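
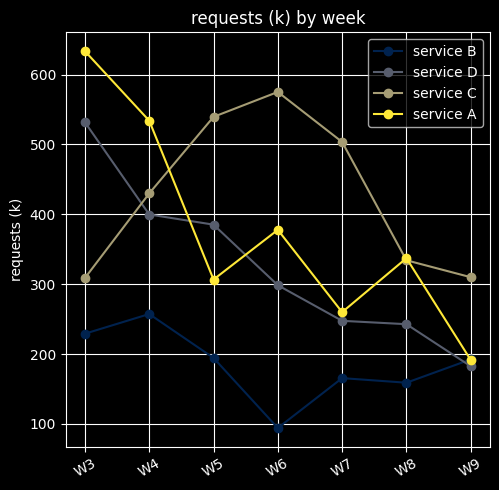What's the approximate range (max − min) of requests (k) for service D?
≈ 350

Max W3 ≈ 550, min W9 ≈ 200; range ≈ 350.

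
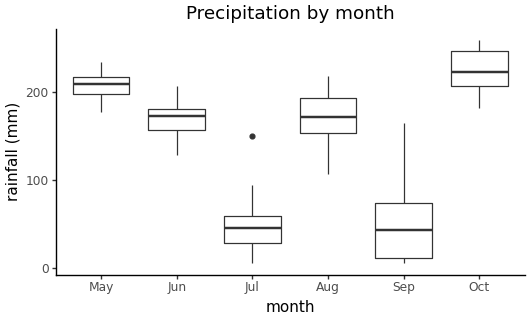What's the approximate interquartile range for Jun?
Q3 ≈ 180, Q1 ≈ 160; IQR ≈ 20.

≈ 20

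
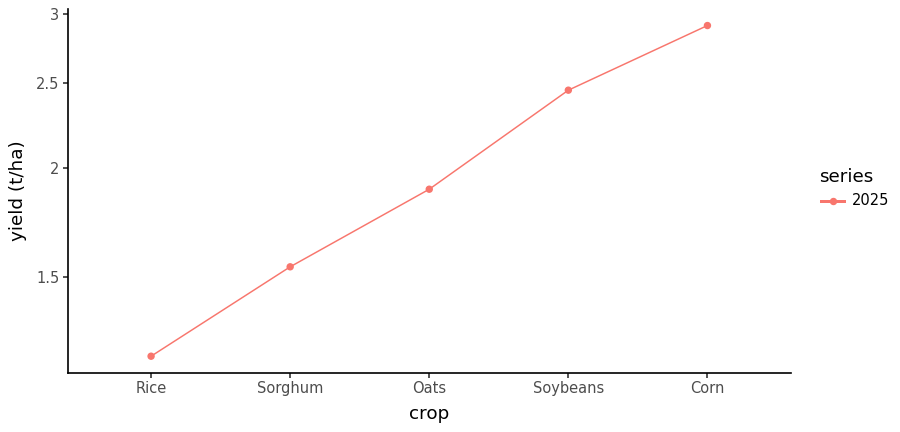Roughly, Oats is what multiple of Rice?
≈ 1.5×

Oats ≈ 1.8, Rice ≈ 1.2; 1.8/1.2 ≈ 1.5.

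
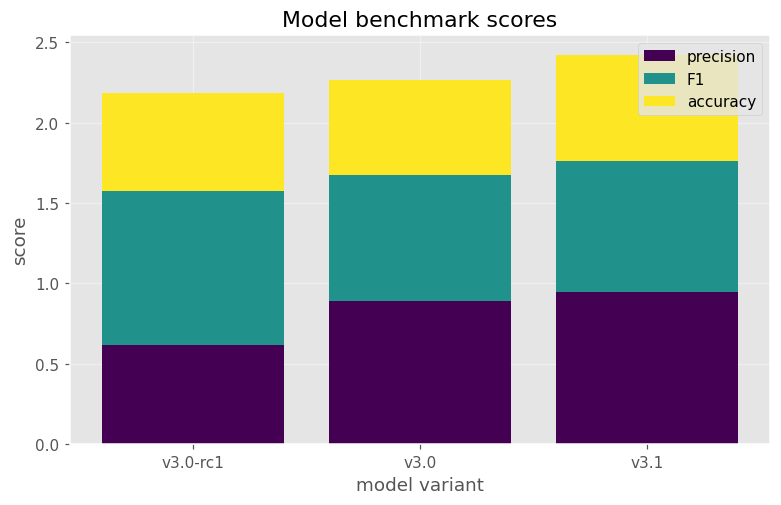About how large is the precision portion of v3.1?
precision top ≈ 1.0, bottom ≈ 0.0; segment ≈ 1.0.

≈ 1.0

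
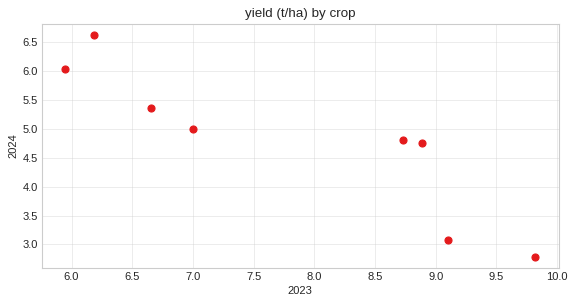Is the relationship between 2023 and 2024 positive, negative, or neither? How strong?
negative, strong

Points are negatively correlated; strong (|r| ≈ 0.9).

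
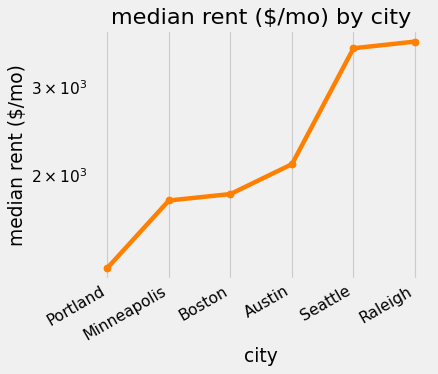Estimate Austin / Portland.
≈ 1.43×

Austin ≈ 2000, Portland ≈ 1400; 2000/1400 ≈ 1.43.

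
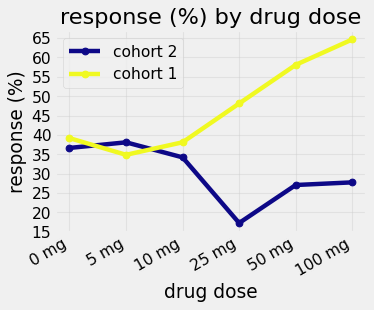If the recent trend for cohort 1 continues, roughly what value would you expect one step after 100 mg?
Last three: 50, 60, 65 → slope ≈ 7.5/step → next ≈ 72.5.

≈ 72.5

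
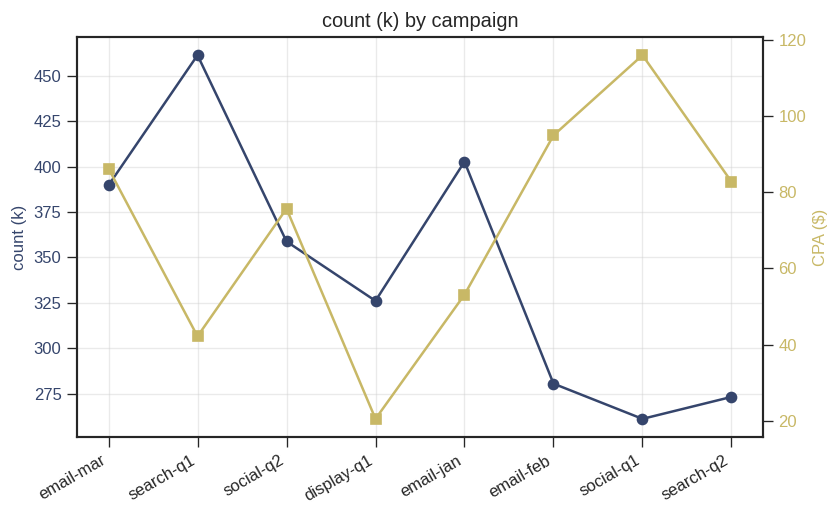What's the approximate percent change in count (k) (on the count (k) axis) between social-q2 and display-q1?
≈ -11.1%

social-q2 ≈ 360, display-q1 ≈ 320; (320 − 360) / 360 ≈ -11.1%.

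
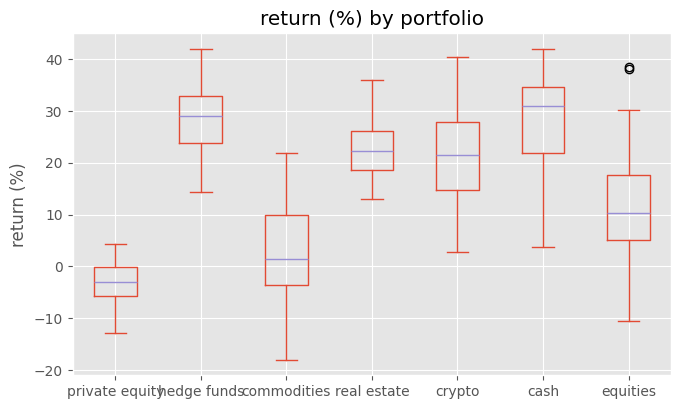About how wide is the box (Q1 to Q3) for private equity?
Q3 ≈ 0, Q1 ≈ -5; IQR ≈ 5.

≈ 5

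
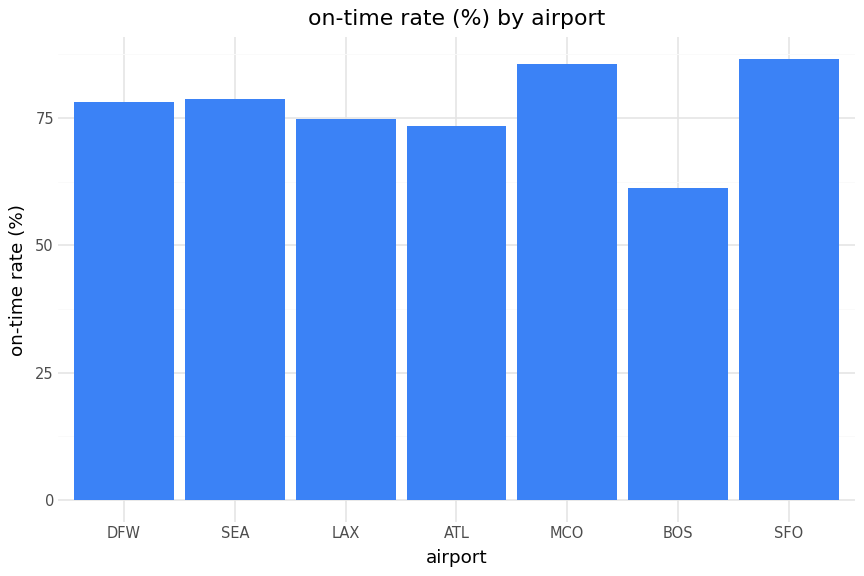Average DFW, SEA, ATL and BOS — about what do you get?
≈ 72

(80 + 80 + 70 + 60) / 4 ≈ 72.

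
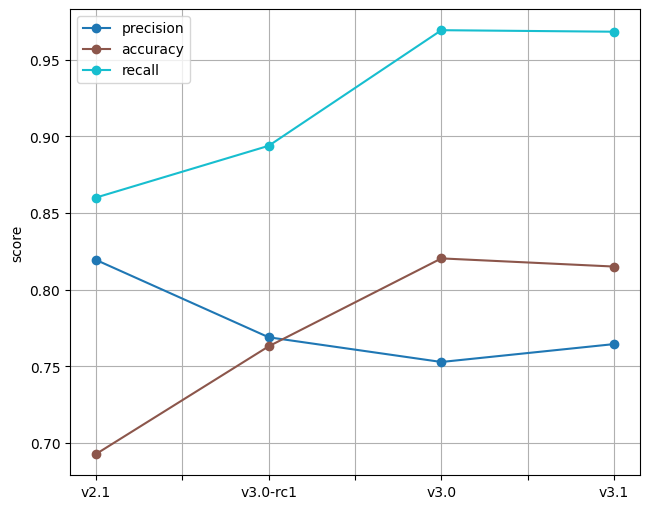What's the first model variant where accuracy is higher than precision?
v3.0

v3.0-rc1: accuracy ≈ 0.75 vs precision ≈ 0.75 (not yet); v3.0: accuracy ≈ 0.80 vs precision ≈ 0.75 (first crossover).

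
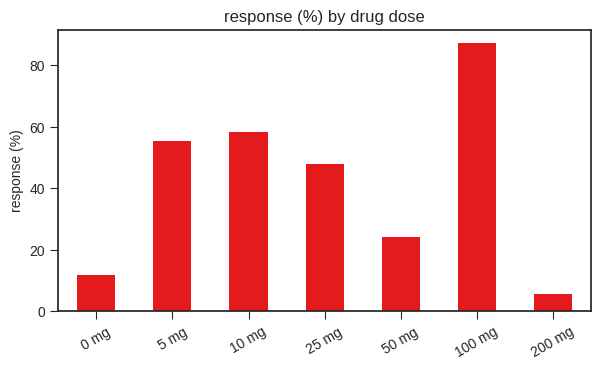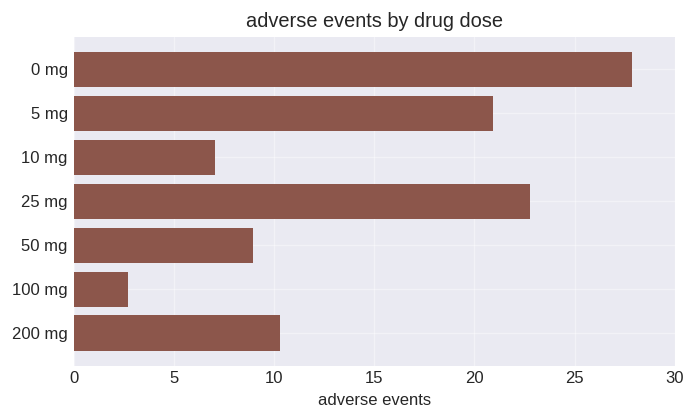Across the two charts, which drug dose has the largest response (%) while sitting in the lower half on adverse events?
100 mg

Chart 2 median adverse events ≈ 10; below-median drug doses: 10 mg, 50 mg, 100 mg. Among those, 100 mg has the highest response (%) (≈ 90).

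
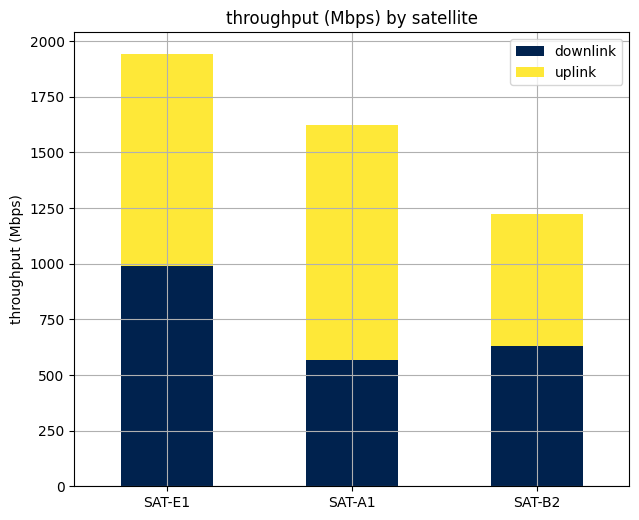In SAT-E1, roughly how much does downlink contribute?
≈ 1000

downlink top ≈ 1000, bottom ≈ 0; segment ≈ 1000.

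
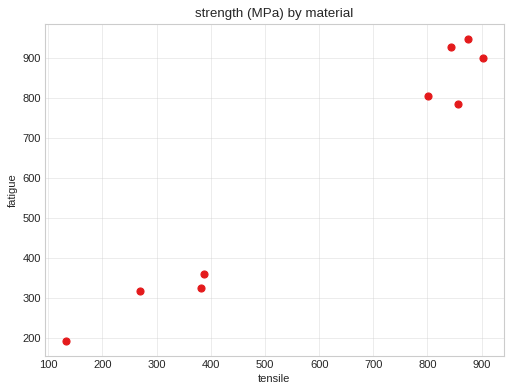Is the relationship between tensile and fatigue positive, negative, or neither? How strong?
positive, strong

Points are positively correlated; strong (|r| ≈ 1.0).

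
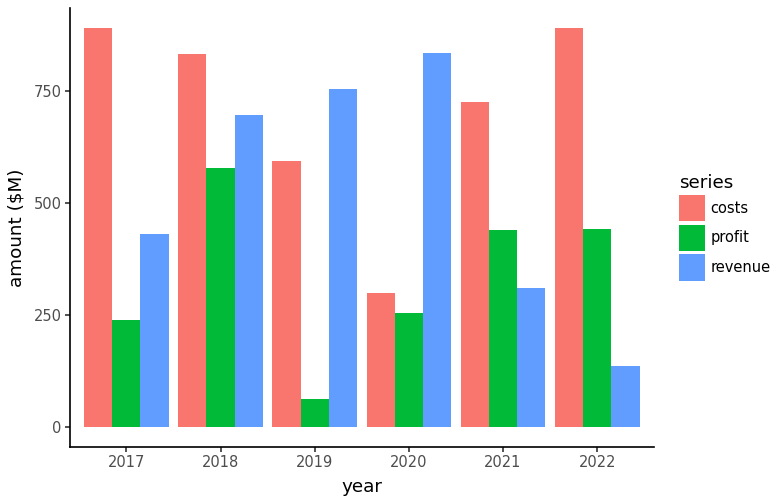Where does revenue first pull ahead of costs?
2019

2018: revenue ≈ 700 vs costs ≈ 800 (not yet); 2019: revenue ≈ 800 vs costs ≈ 600 (first crossover).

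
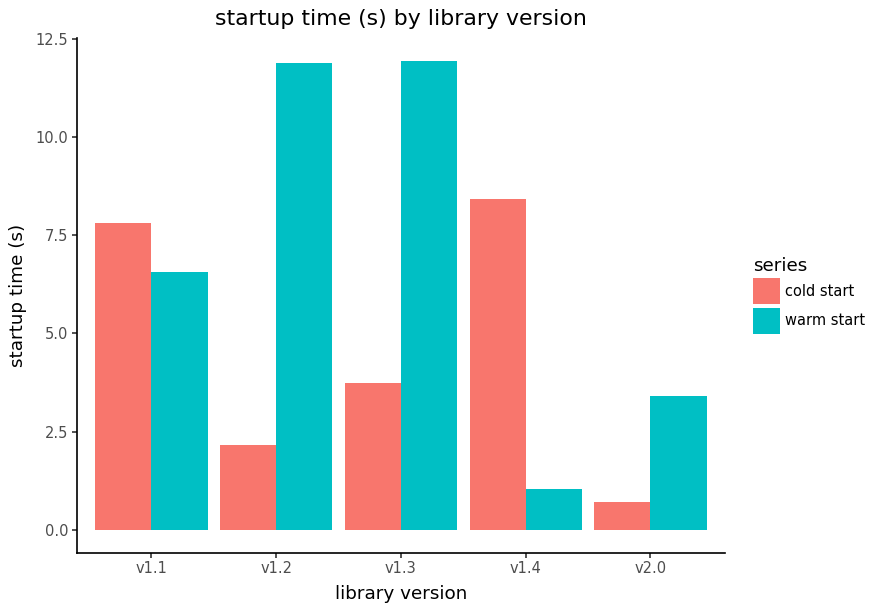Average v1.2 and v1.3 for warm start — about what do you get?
(12 + 12) / 2 ≈ 12.

≈ 12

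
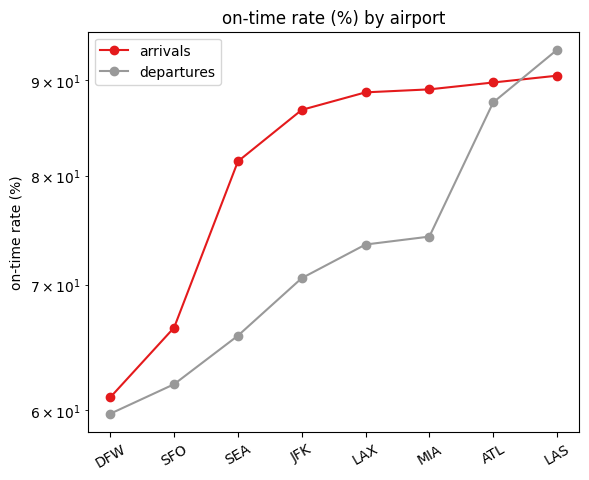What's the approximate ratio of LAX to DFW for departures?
≈ 1.25×

LAX ≈ 75, DFW ≈ 60; 75/60 ≈ 1.25.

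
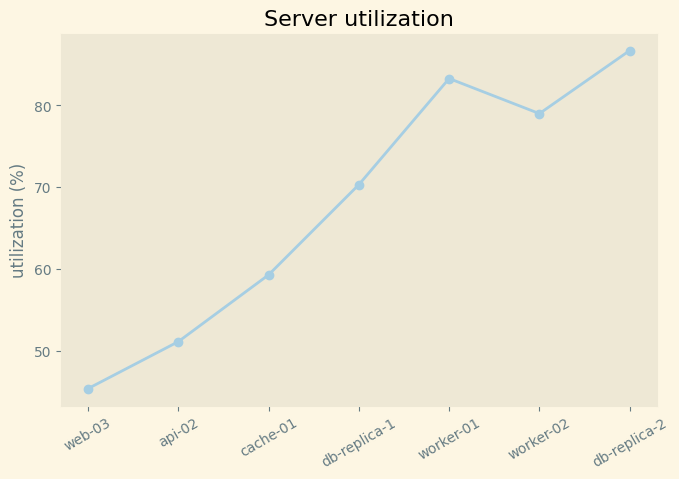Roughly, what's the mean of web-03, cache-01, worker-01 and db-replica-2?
(45 + 60 + 85 + 85) / 4 ≈ 69.

≈ 69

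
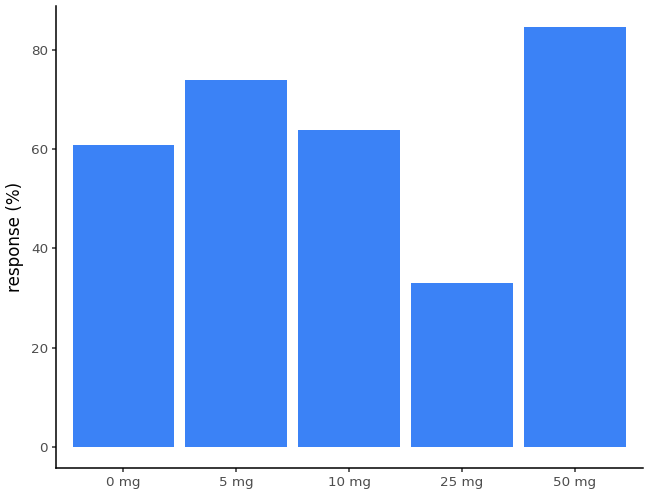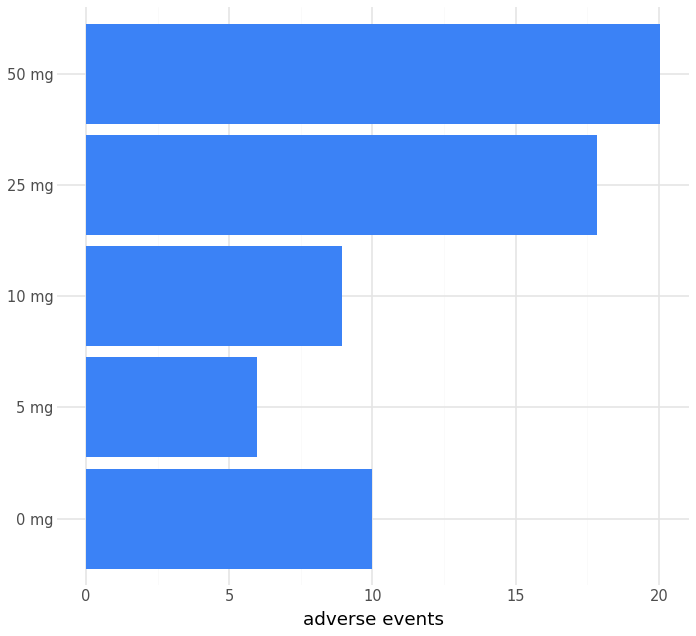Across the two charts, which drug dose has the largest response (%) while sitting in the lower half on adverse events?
Chart 2 median adverse events ≈ 10; below-median drug doses: 5 mg, 10 mg. Among those, 5 mg has the highest response (%) (≈ 70).

5 mg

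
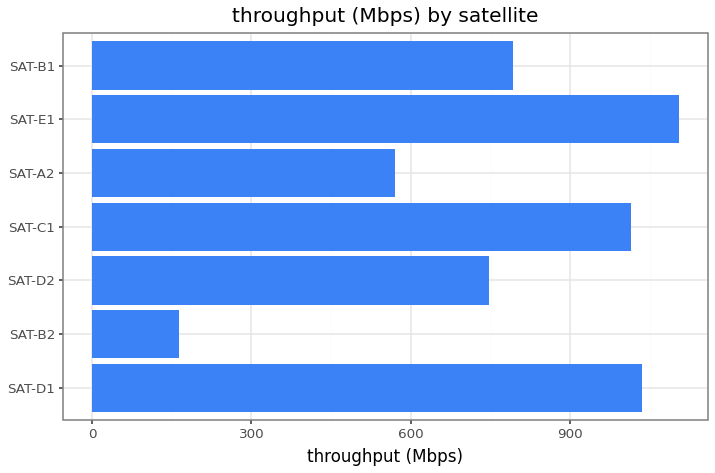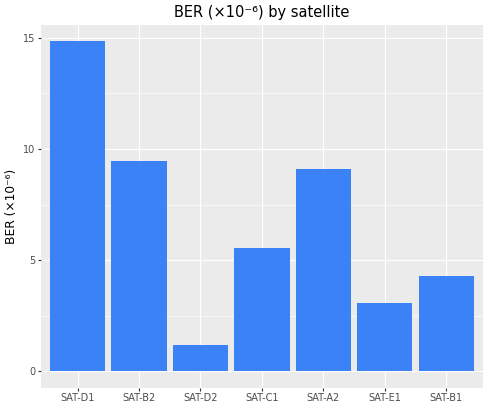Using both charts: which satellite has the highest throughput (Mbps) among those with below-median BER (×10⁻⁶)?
SAT-E1

Chart 2 median BER (×10⁻⁶) ≈ 6; below-median satellites: SAT-D2, SAT-E1, SAT-B1. Among those, SAT-E1 has the highest throughput (Mbps) (≈ 1200).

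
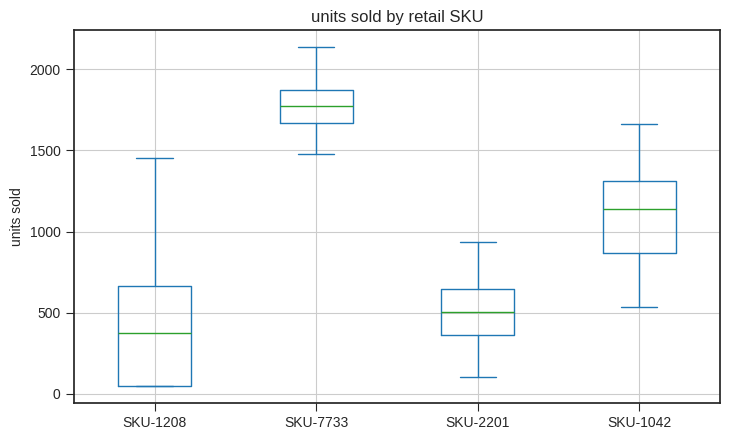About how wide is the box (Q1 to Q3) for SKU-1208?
≈ 600

Q3 ≈ 600, Q1 ≈ 0; IQR ≈ 600.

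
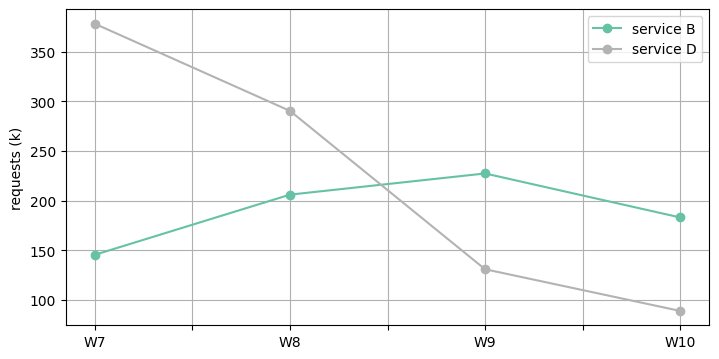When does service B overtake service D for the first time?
W9

W8: service B ≈ 200 vs service D ≈ 300 (not yet); W9: service B ≈ 225 vs service D ≈ 125 (first crossover).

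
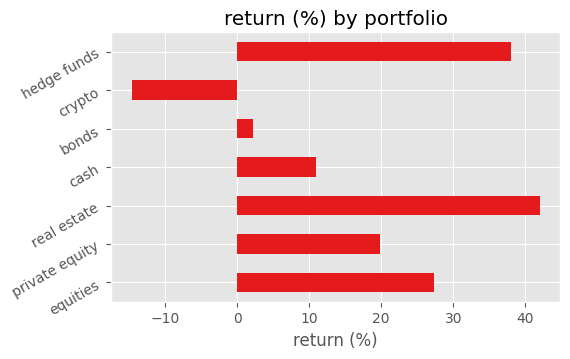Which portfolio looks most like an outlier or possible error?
crypto ≈ -15; the rest sit between ≈ 0 and ≈ 40.

crypto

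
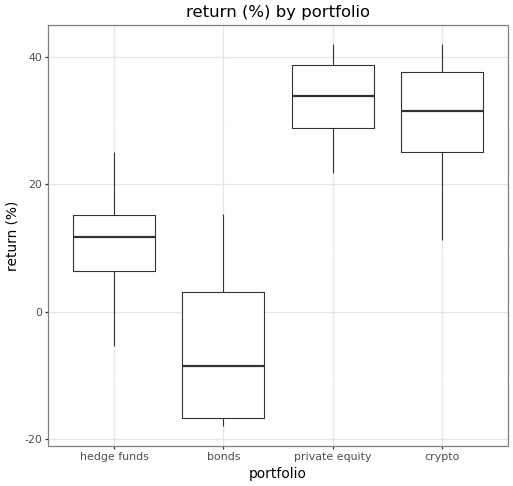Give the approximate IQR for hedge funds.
Q3 ≈ 15, Q1 ≈ 5; IQR ≈ 10.

≈ 10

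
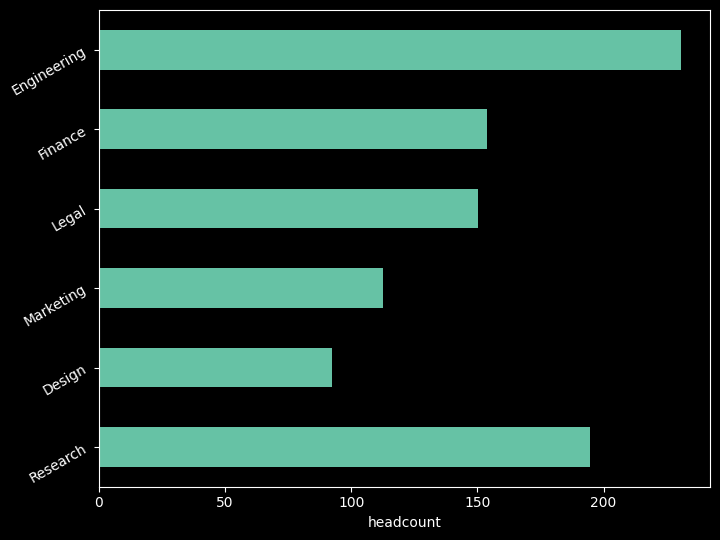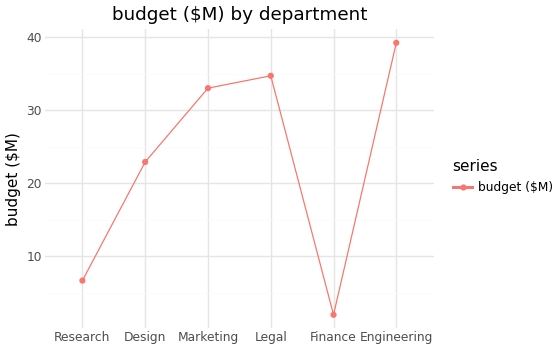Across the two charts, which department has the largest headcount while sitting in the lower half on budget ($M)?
Research

Chart 2 median budget ($M) ≈ 30; below-median departments: Research, Design, Finance. Among those, Research has the highest headcount (≈ 200).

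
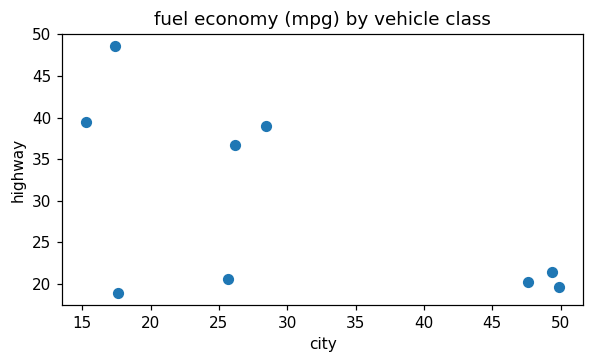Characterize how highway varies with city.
Points are negatively correlated; moderate (|r| ≈ 0.6).

negative, moderate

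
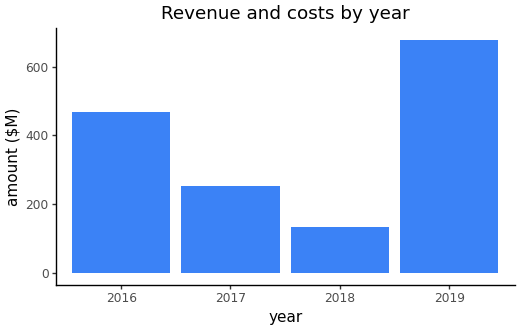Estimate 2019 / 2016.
2019 ≈ 700, 2016 ≈ 500; 700/500 ≈ 1.4.

≈ 1.4×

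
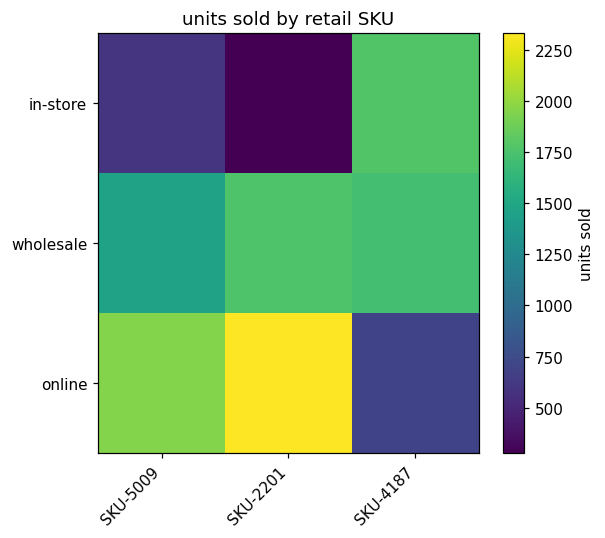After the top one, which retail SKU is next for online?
Top 3 for online: SKU-2201 ≈ 2400, SKU-5009 ≈ 2000, SKU-4187 ≈ 600.

SKU-5009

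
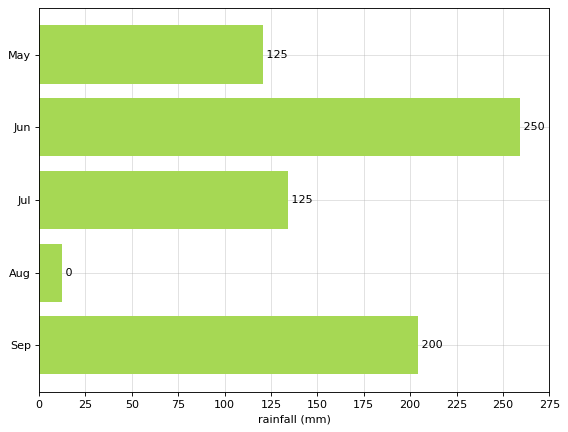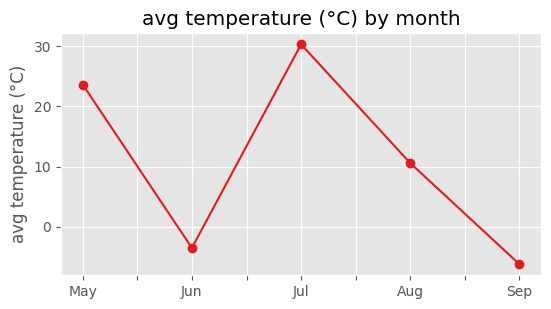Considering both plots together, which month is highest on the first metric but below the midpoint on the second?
Chart 2 median avg temperature (°C) ≈ 10; below-median months: Jun, Sep. Among those, Jun has the highest rainfall (mm) (≈ 250).

Jun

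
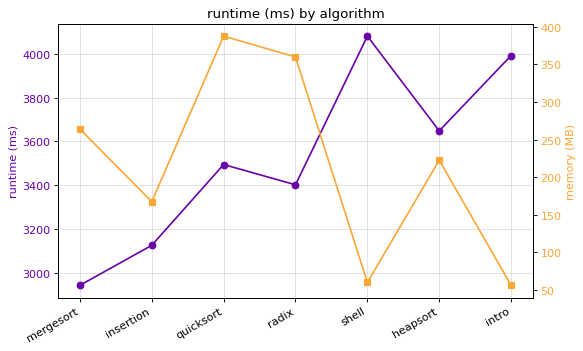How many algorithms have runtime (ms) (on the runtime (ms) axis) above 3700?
2

Above 3700: shell, intro.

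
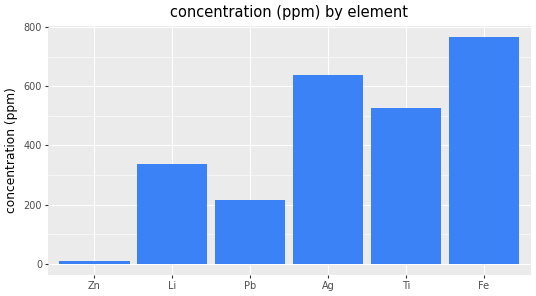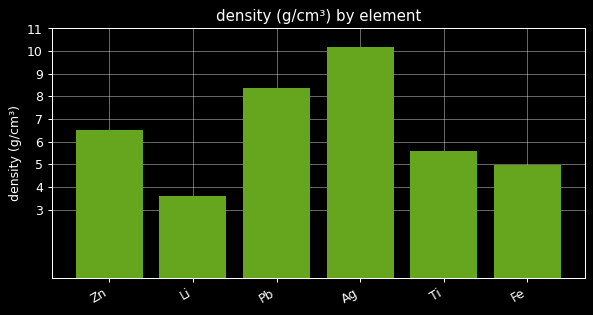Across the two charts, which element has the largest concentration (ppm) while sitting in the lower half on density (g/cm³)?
Fe

Chart 2 median density (g/cm³) ≈ 6; below-median elements: Li, Ti, Fe. Among those, Fe has the highest concentration (ppm) (≈ 800).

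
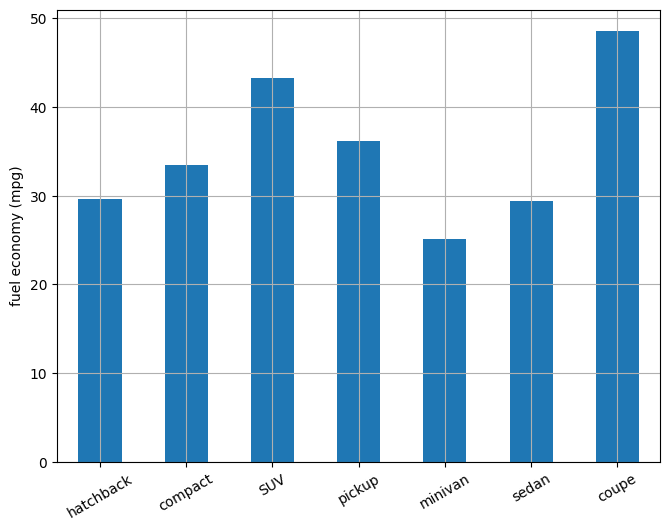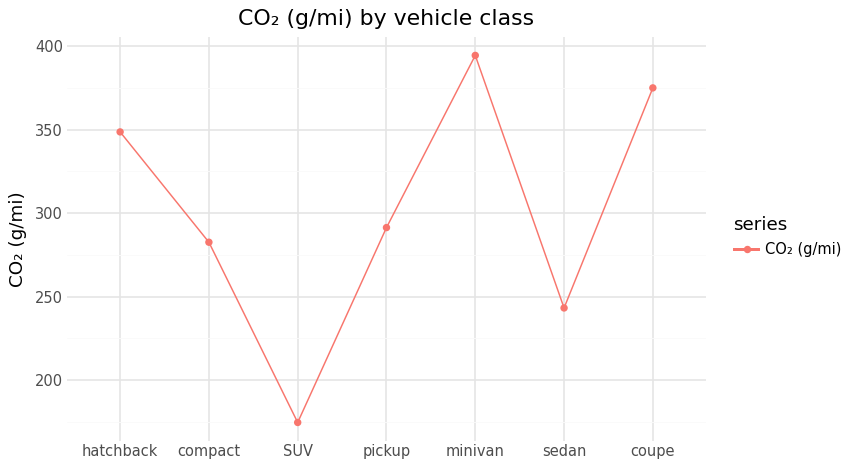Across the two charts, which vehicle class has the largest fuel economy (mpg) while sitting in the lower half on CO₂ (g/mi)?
Chart 2 median CO₂ (g/mi) ≈ 300; below-median vehicle classes: compact, SUV, sedan. Among those, SUV has the highest fuel economy (mpg) (≈ 45).

SUV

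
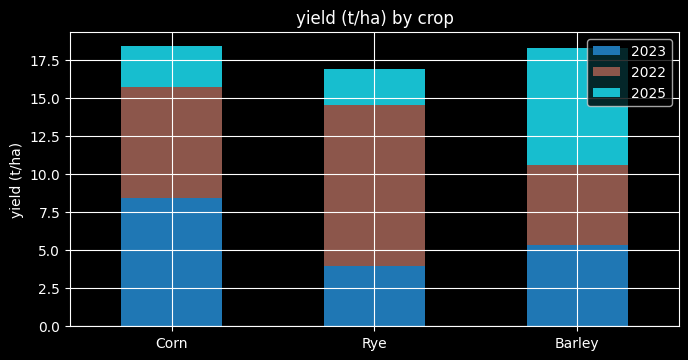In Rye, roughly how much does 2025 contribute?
2025 top ≈ 16, bottom ≈ 14; segment ≈ 2.

≈ 2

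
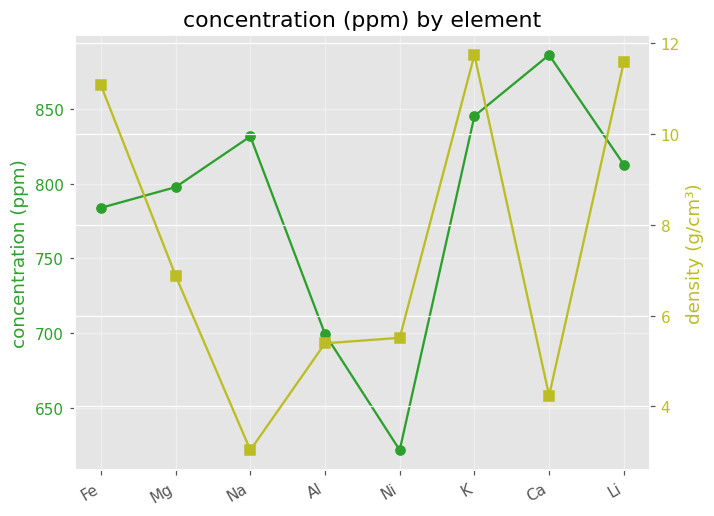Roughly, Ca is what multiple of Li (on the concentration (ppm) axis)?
Ca ≈ 875, Li ≈ 825; 875/825 ≈ 1.06.

≈ 1.06×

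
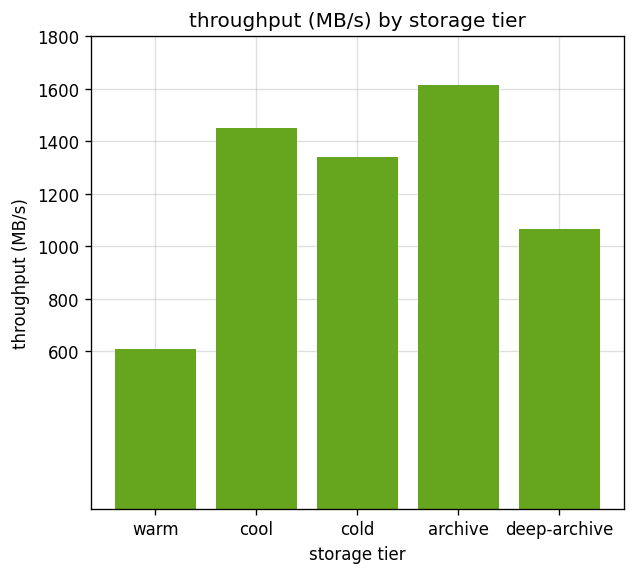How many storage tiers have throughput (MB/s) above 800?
Above 800: cool, cold, archive, deep-archive.

4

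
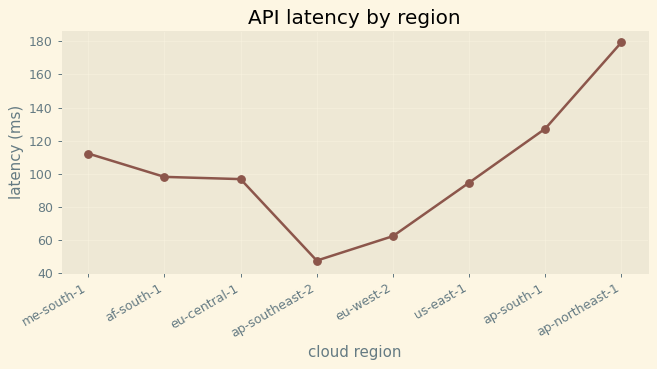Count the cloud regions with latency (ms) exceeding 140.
Above 140: ap-northeast-1.

1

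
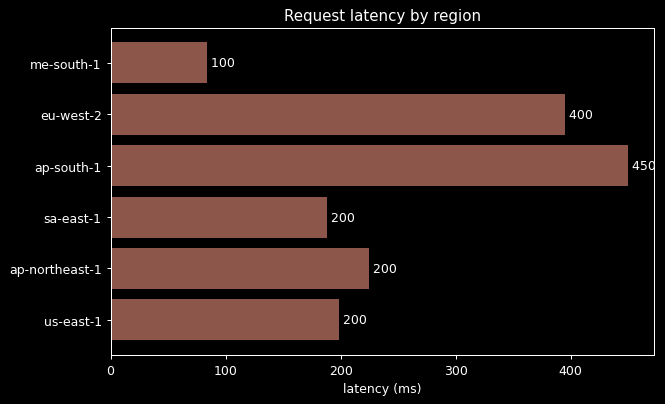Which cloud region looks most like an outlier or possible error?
ap-south-1 ≈ 450; the rest sit between ≈ 100 and ≈ 400.

ap-south-1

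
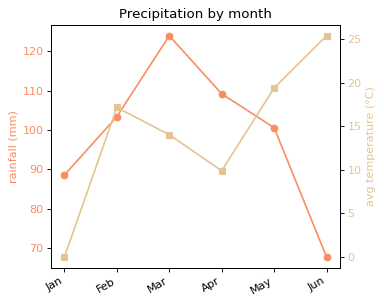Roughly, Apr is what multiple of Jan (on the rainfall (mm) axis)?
≈ 1.22×

Apr ≈ 110, Jan ≈ 90; 110/90 ≈ 1.22.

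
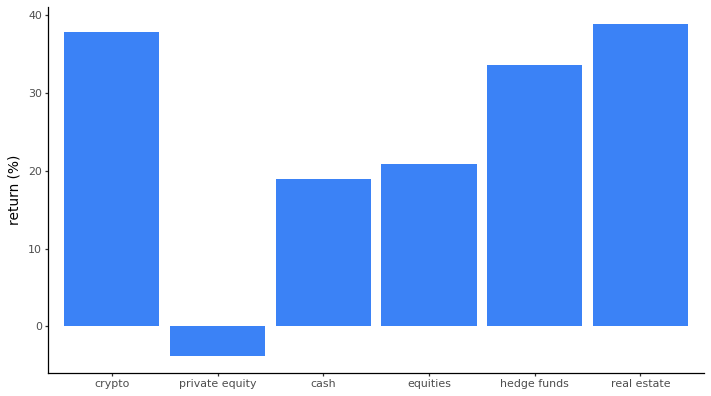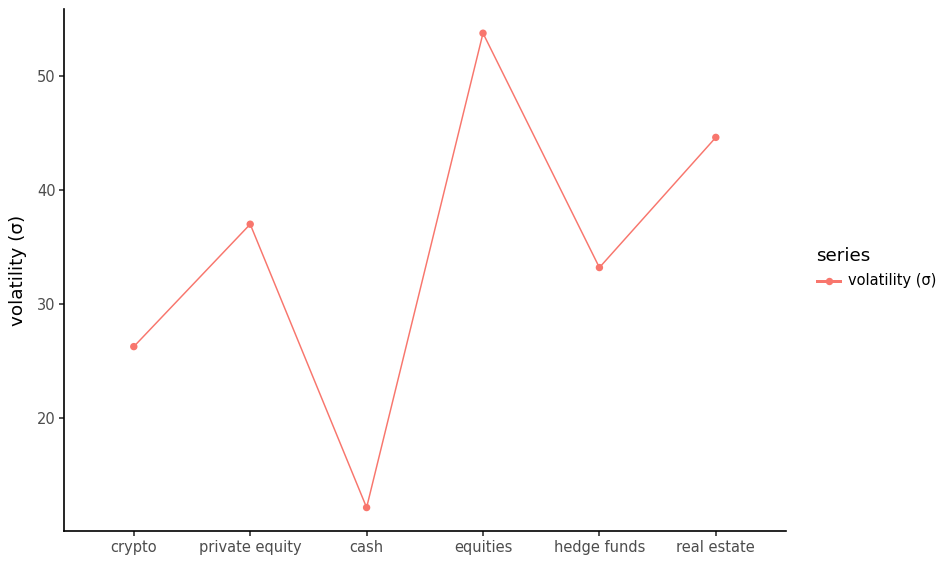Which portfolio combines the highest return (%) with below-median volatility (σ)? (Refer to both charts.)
Chart 2 median volatility (σ) ≈ 35; below-median portfolios: crypto, cash, hedge funds. Among those, crypto has the highest return (%) (≈ 40).

crypto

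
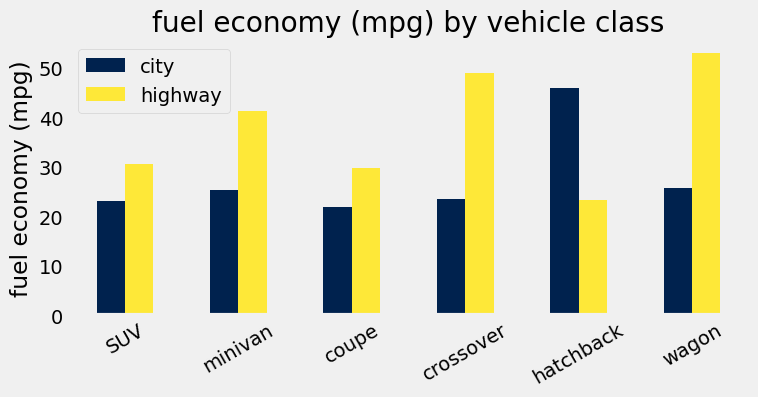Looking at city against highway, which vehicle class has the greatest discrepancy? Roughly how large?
wagon: city ≈ 25, highway ≈ 55 → gap ≈ 30. Next-largest (crossover) is only ≈ 25.

wagon, ≈ 30 mpg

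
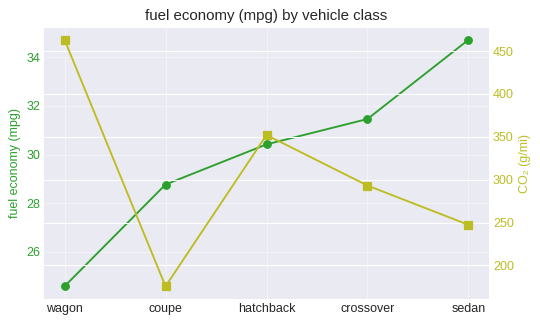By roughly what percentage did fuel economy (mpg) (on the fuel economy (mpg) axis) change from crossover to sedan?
crossover ≈ 31, sedan ≈ 35; (35 − 31) / 31 ≈ +12.9%.

≈ +12.9%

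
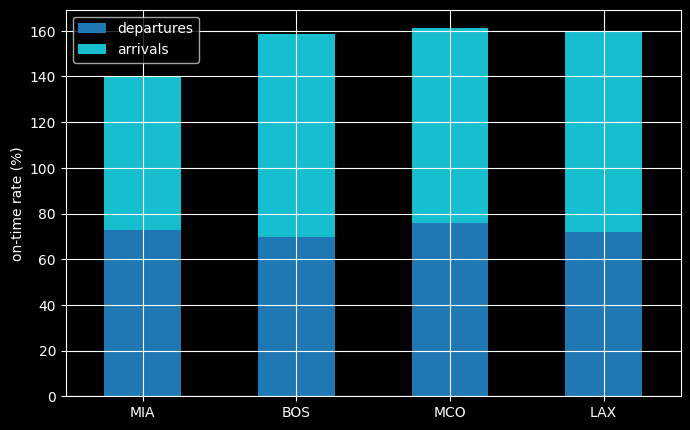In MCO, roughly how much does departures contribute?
≈ 80

departures top ≈ 80, bottom ≈ 0; segment ≈ 80.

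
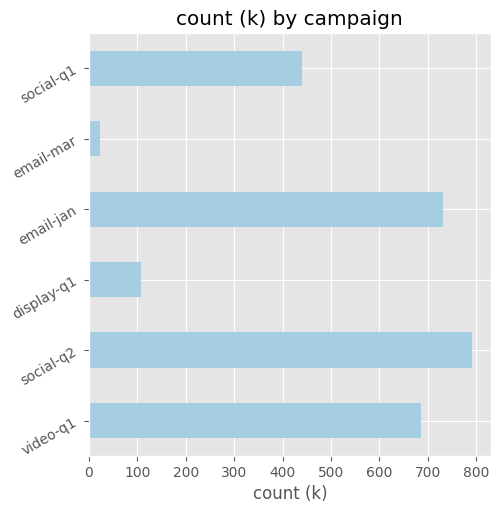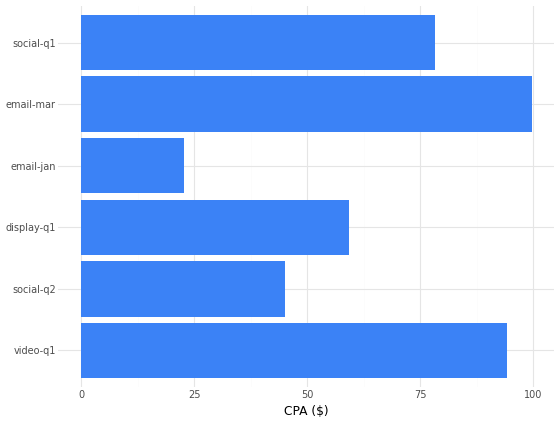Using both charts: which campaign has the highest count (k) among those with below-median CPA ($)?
social-q2

Chart 2 median CPA ($) ≈ 70; below-median campaigns: social-q2, display-q1, email-jan. Among those, social-q2 has the highest count (k) (≈ 800).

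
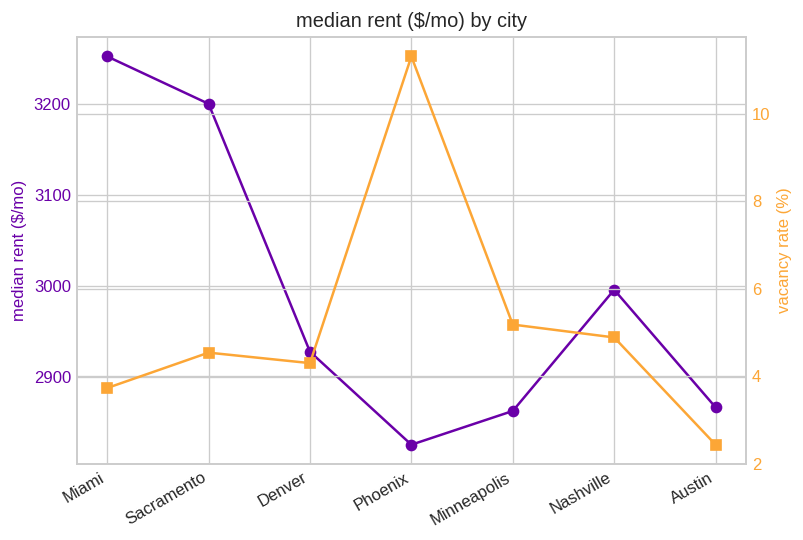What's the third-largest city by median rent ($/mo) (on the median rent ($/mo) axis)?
Top 4 (on the median rent ($/mo) axis): Miami ≈ 3250, Sacramento ≈ 3200, Nashville ≈ 3000, Denver ≈ 2950.

Nashville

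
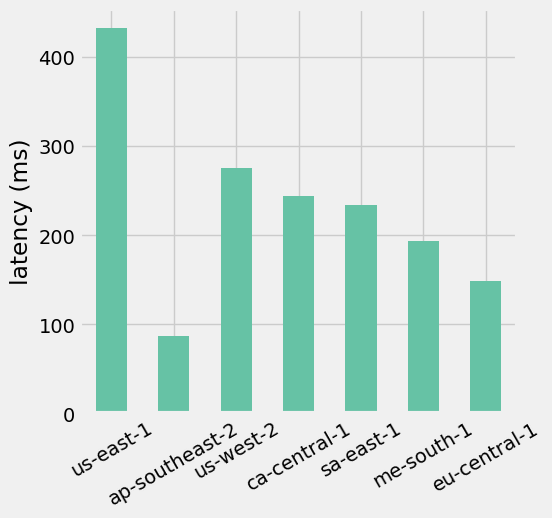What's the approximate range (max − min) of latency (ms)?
≈ 350

Max us-east-1 ≈ 450, min ap-southeast-2 ≈ 100; range ≈ 350.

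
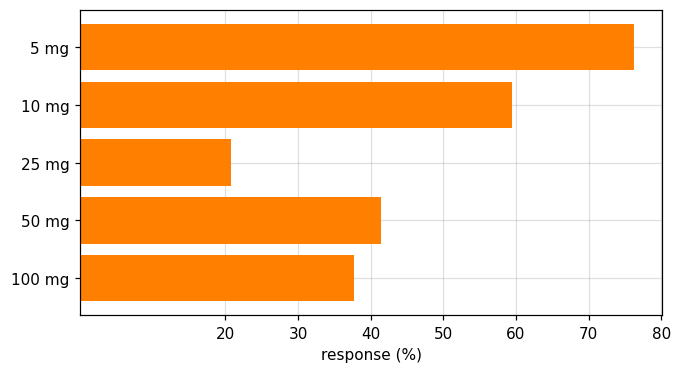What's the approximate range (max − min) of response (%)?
Max 5 mg ≈ 80, min 25 mg ≈ 20; range ≈ 60.

≈ 60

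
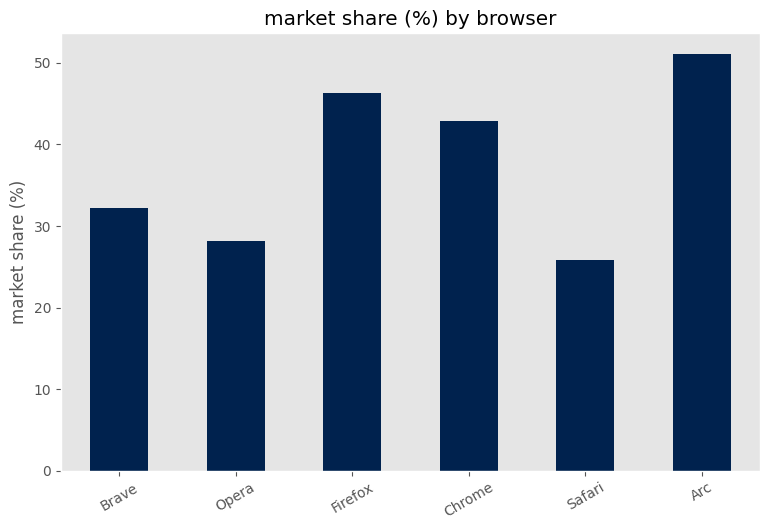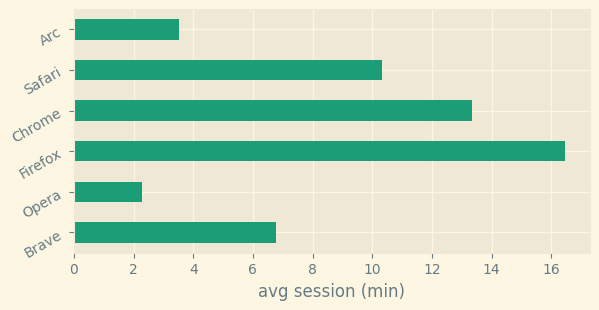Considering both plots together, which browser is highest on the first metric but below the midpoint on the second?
Chart 2 median avg session (min) ≈ 8; below-median browsers: Brave, Opera, Arc. Among those, Arc has the highest market share (%) (≈ 50).

Arc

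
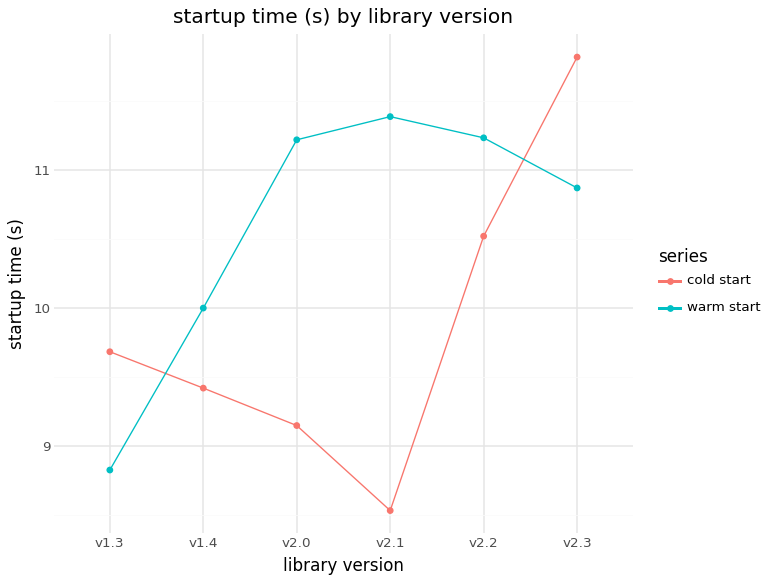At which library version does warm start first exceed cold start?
v1.3: warm start ≈ 9.0 vs cold start ≈ 9.5 (not yet); v1.4: warm start ≈ 10.0 vs cold start ≈ 9.5 (first crossover).

v1.4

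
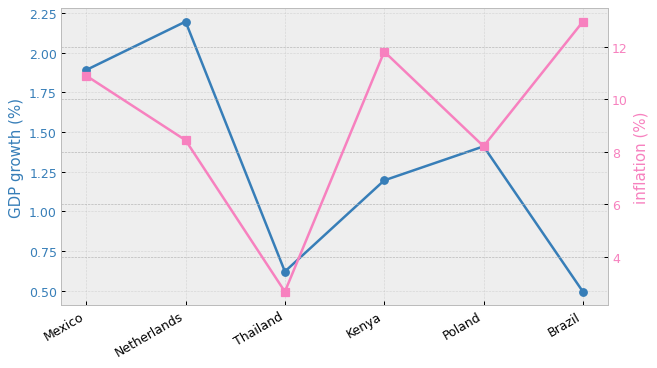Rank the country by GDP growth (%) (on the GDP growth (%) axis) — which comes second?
Mexico

Top 3 (on the GDP growth (%) axis): Netherlands ≈ 2.2, Mexico ≈ 1.8, Poland ≈ 1.4.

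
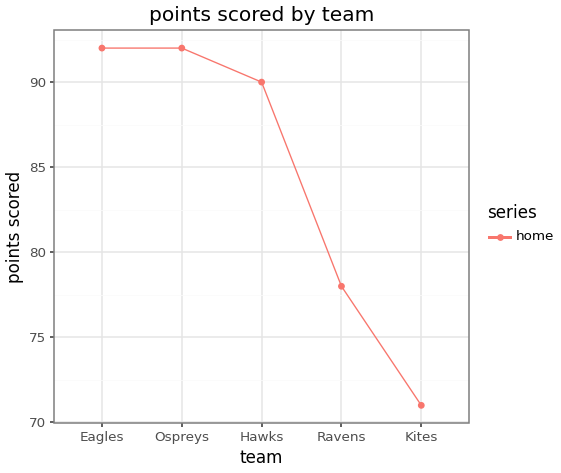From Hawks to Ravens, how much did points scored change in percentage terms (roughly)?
≈ -13.3%

Hawks ≈ 90, Ravens ≈ 78; (78 − 90) / 90 ≈ -13.3%.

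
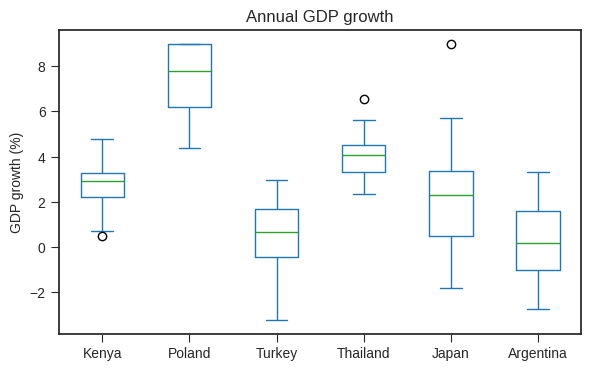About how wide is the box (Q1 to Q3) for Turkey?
Q3 ≈ 2, Q1 ≈ 0; IQR ≈ 2.

≈ 2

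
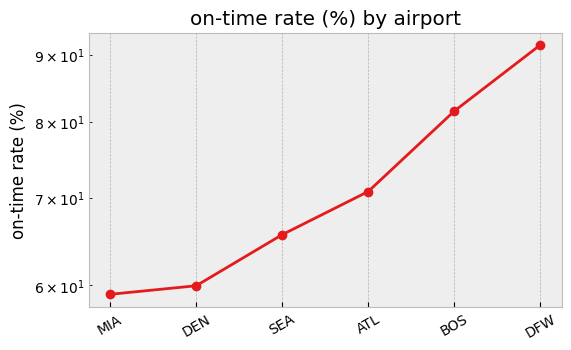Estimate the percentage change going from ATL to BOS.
≈ +14.3%

ATL ≈ 70, BOS ≈ 80; (80 − 70) / 70 ≈ +14.3%.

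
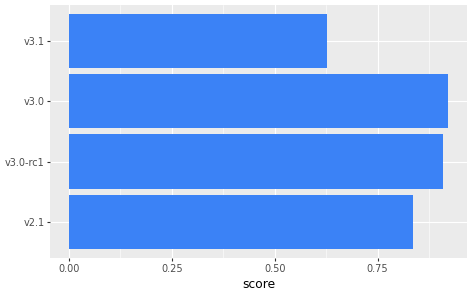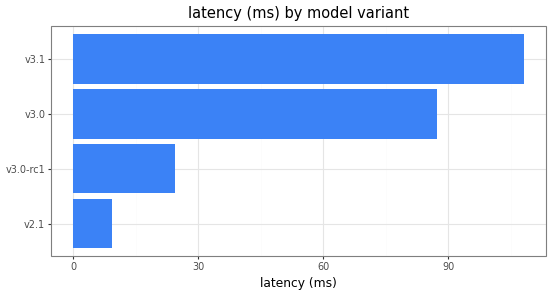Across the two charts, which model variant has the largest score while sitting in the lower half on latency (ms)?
v3.0-rc1

Chart 2 median latency (ms) ≈ 60; below-median model variants: v2.1, v3.0-rc1. Among those, v3.0-rc1 has the highest score (≈ 0.9).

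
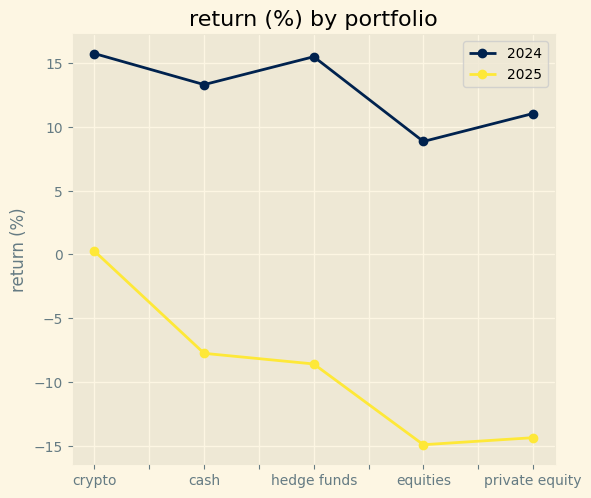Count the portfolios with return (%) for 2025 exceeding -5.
Above -5: crypto.

1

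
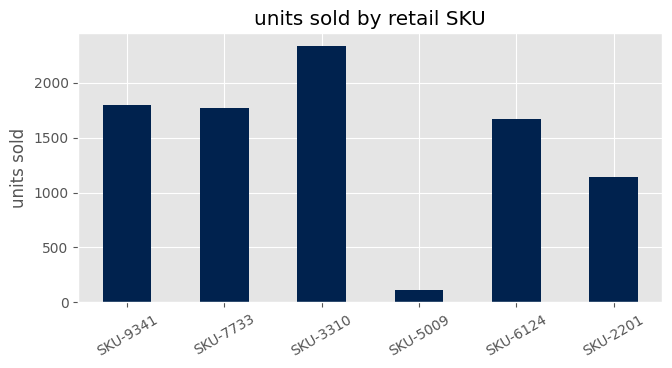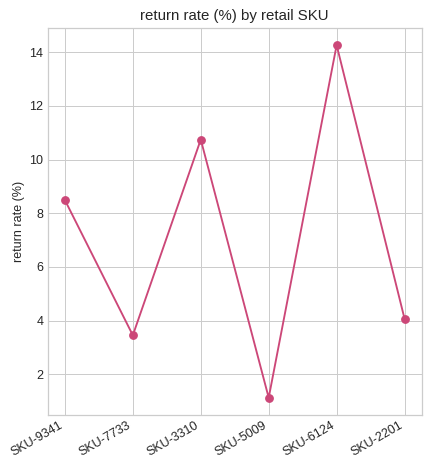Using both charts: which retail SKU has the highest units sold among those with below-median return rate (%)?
SKU-7733

Chart 2 median return rate (%) ≈ 6; below-median retail SKUs: SKU-7733, SKU-5009, SKU-2201. Among those, SKU-7733 has the highest units sold (≈ 2000).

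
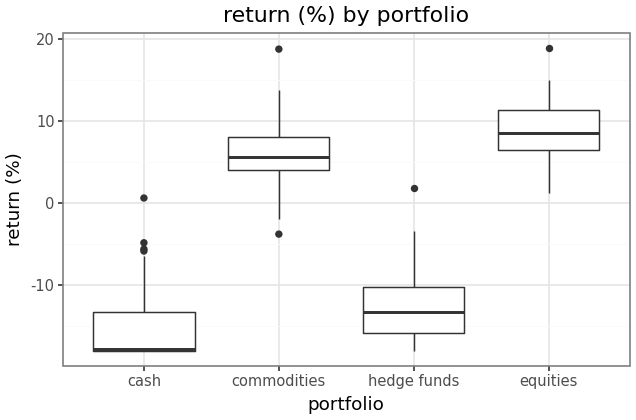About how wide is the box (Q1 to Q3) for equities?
Q3 ≈ 10, Q1 ≈ 5; IQR ≈ 5.

≈ 5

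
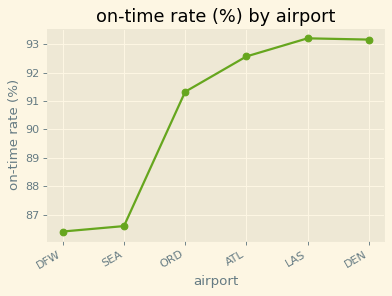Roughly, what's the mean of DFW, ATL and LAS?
(86 + 93 + 93) / 3 ≈ 91.

≈ 91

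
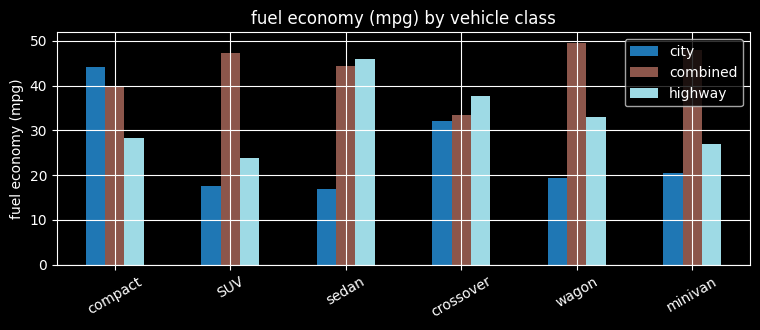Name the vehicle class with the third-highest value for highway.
wagon

Top 4 for highway: sedan ≈ 45, crossover ≈ 40, wagon ≈ 35, compact ≈ 30.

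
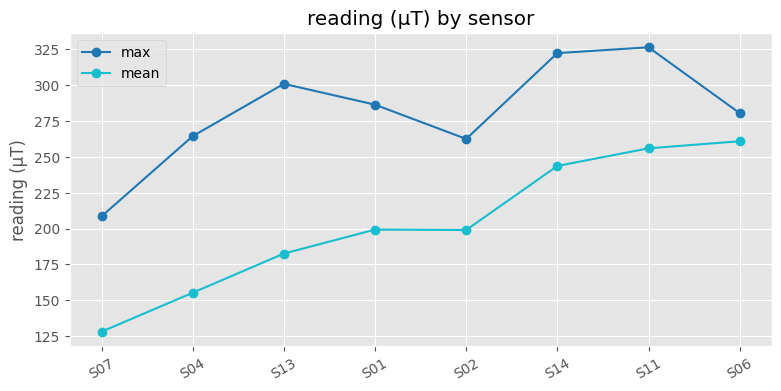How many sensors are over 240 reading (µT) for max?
7

Above 240: S04, S13, S01, S02, S14, S11, S06.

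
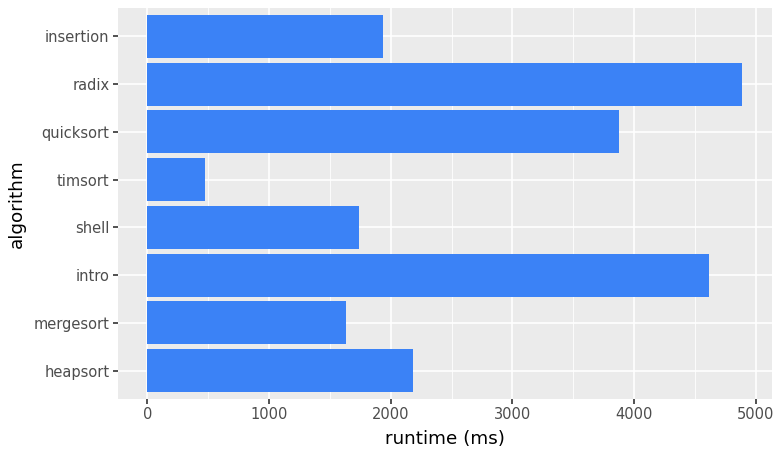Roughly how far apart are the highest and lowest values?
Max radix ≈ 5000, min timsort ≈ 500; range ≈ 4500.

≈ 4500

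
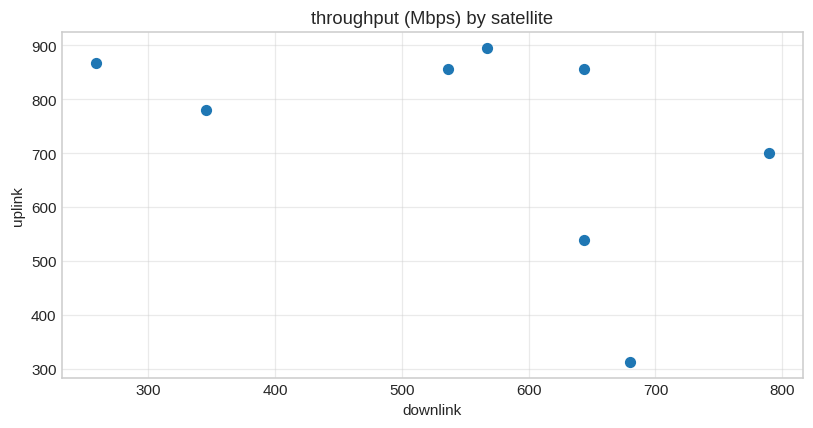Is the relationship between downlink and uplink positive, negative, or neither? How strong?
negative, moderate

Points are negatively correlated; moderate (|r| ≈ 0.5).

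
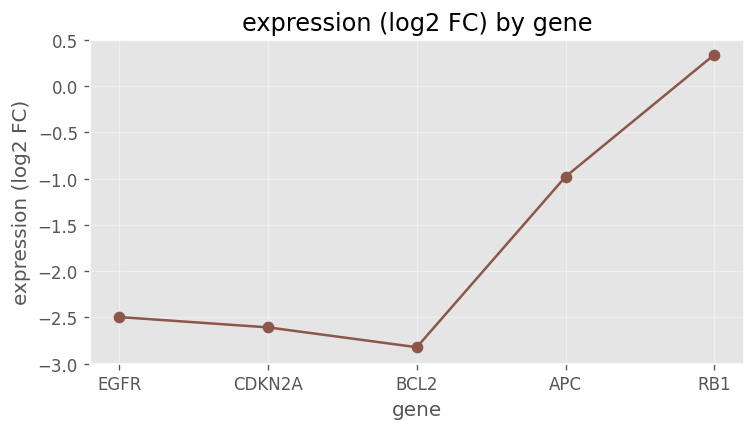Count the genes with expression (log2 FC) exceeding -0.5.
Above -0.5: RB1.

1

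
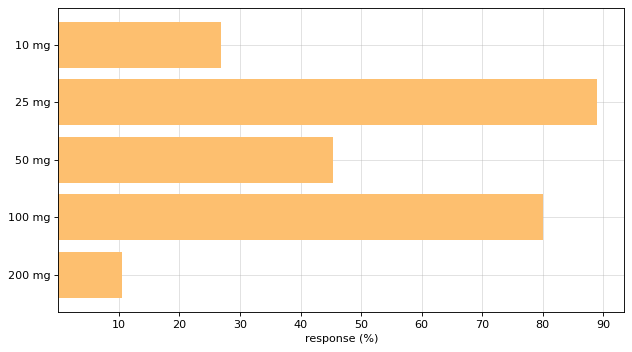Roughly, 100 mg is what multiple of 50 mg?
100 mg ≈ 80, 50 mg ≈ 50; 80/50 ≈ 1.6.

≈ 1.6×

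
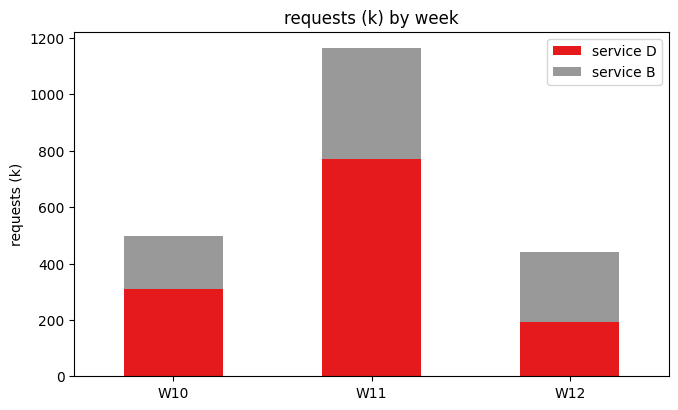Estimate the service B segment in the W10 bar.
≈ 200

service B top ≈ 500, bottom ≈ 300; segment ≈ 200.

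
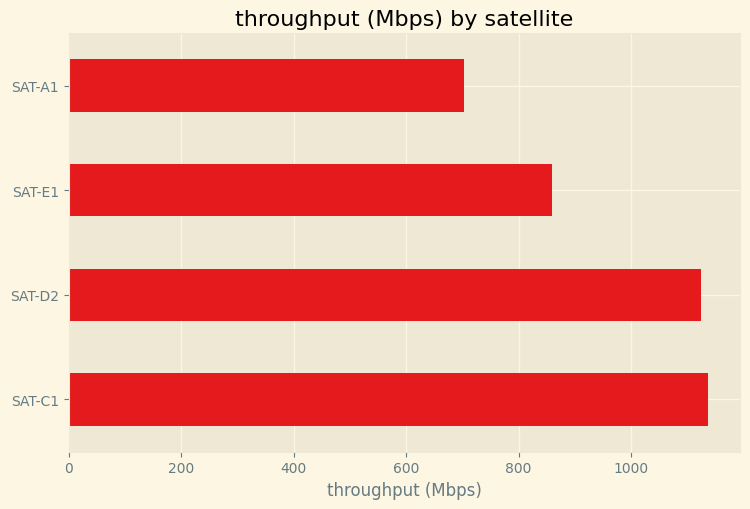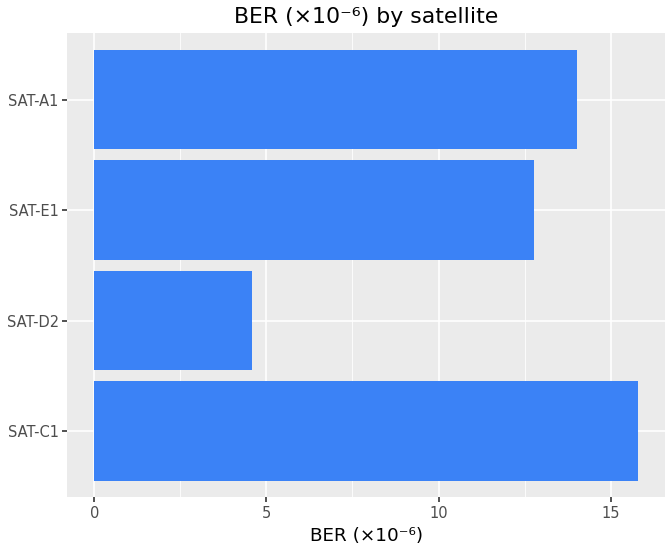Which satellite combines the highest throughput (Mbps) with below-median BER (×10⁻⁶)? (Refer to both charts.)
Chart 2 median BER (×10⁻⁶) ≈ 14; below-median satellites: SAT-D2, SAT-E1. Among those, SAT-D2 has the highest throughput (Mbps) (≈ 1200).

SAT-D2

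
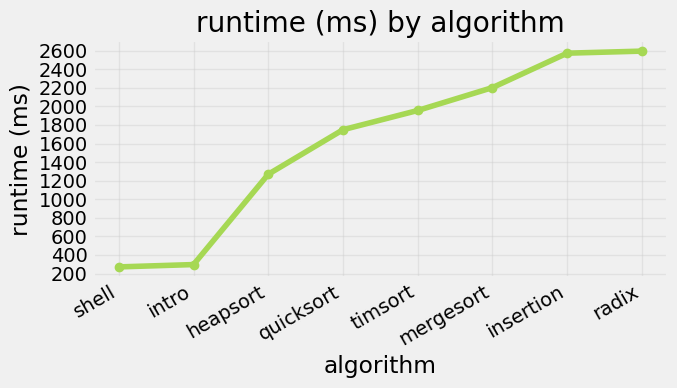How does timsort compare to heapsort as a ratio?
≈ 1.67×

timsort ≈ 2000, heapsort ≈ 1200; 2000/1200 ≈ 1.67.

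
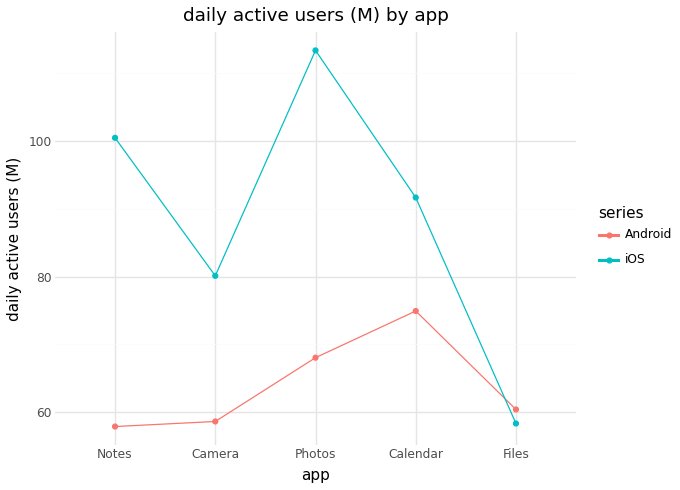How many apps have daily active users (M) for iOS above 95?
2

Above 95: Notes, Photos.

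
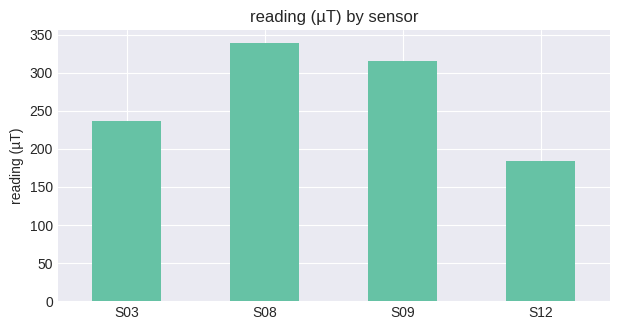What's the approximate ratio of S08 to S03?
S08 ≈ 350, S03 ≈ 250; 350/250 ≈ 1.4.

≈ 1.4×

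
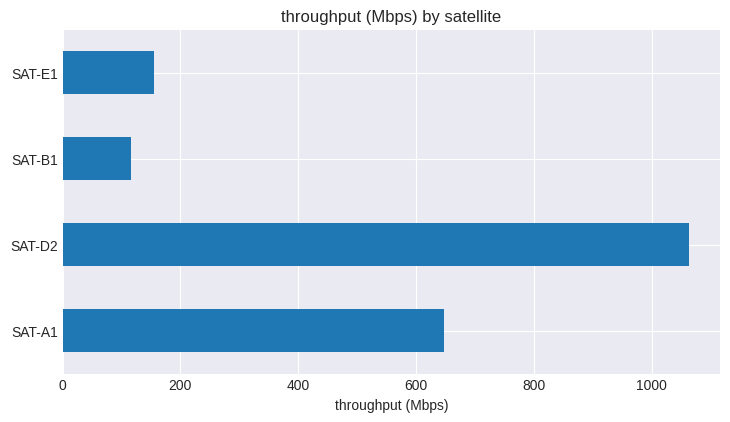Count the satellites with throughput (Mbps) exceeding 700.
Above 700: SAT-D2.

1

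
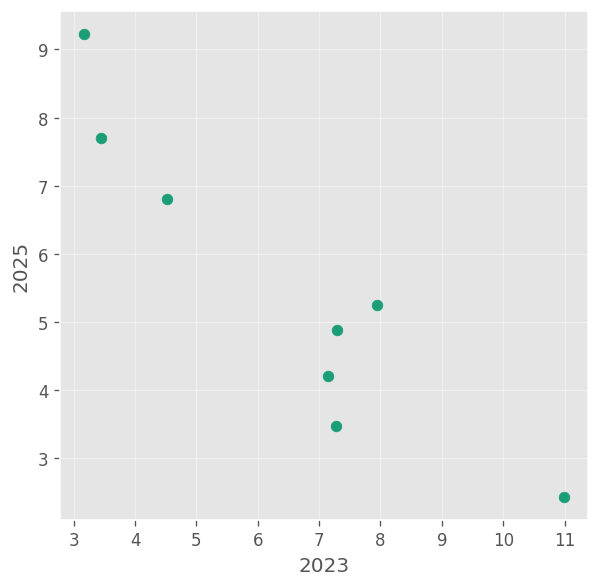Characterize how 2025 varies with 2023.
negative, strong

Points are negatively correlated; strong (|r| ≈ 0.9).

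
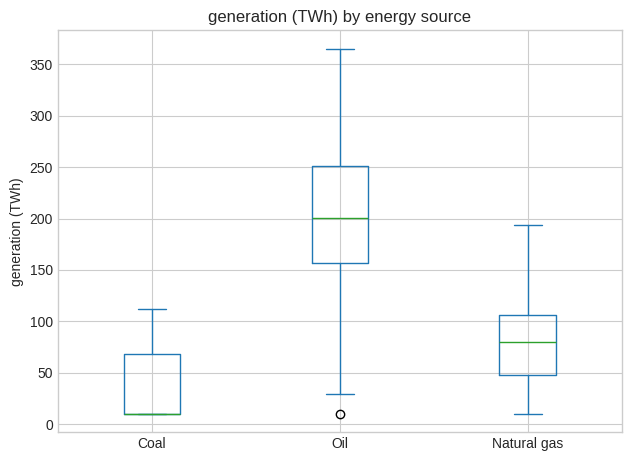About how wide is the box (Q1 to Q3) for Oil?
Q3 ≈ 260, Q1 ≈ 160; IQR ≈ 100.

≈ 100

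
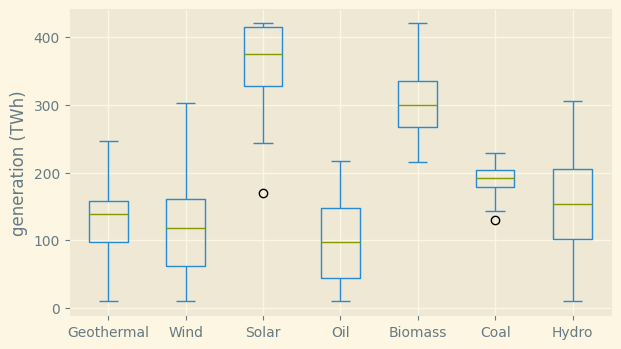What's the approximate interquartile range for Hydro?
≈ 100

Q3 ≈ 200, Q1 ≈ 100; IQR ≈ 100.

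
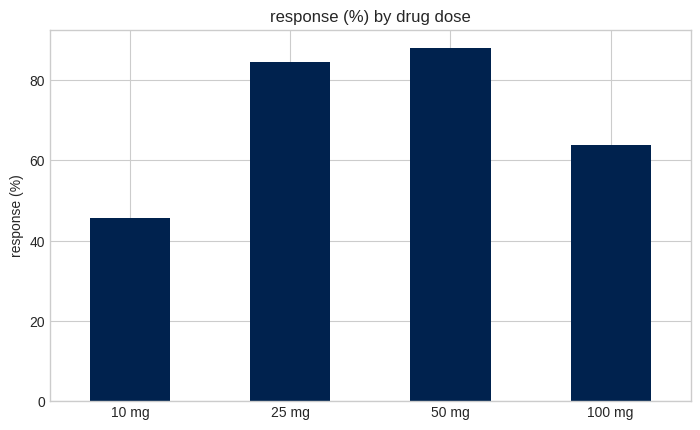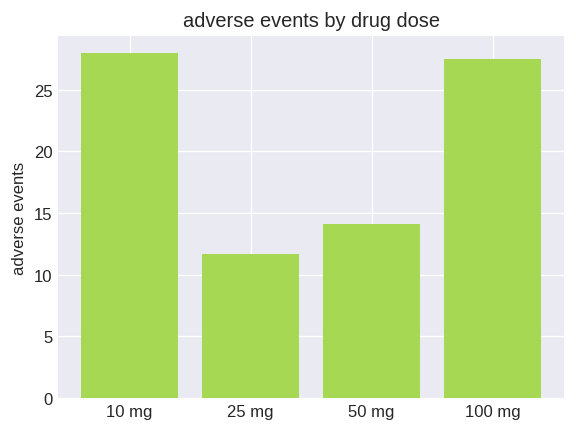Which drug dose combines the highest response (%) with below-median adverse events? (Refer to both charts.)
Chart 2 median adverse events ≈ 20; below-median drug doses: 25 mg, 50 mg. Among those, 50 mg has the highest response (%) (≈ 90).

50 mg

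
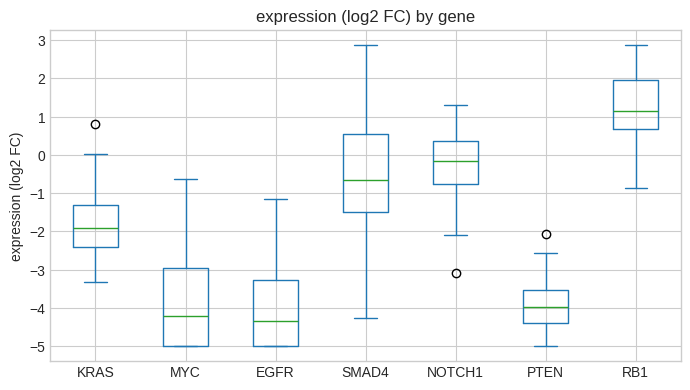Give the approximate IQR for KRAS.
Q3 ≈ -1.5, Q1 ≈ -2.5; IQR ≈ 1.0.

≈ 1.0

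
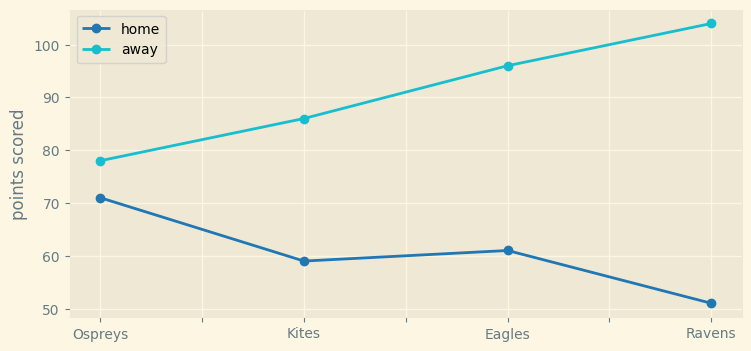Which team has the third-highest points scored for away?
Top 4 for away: Ravens ≈ 105, Eagles ≈ 95, Kites ≈ 85, Ospreys ≈ 80.

Kites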